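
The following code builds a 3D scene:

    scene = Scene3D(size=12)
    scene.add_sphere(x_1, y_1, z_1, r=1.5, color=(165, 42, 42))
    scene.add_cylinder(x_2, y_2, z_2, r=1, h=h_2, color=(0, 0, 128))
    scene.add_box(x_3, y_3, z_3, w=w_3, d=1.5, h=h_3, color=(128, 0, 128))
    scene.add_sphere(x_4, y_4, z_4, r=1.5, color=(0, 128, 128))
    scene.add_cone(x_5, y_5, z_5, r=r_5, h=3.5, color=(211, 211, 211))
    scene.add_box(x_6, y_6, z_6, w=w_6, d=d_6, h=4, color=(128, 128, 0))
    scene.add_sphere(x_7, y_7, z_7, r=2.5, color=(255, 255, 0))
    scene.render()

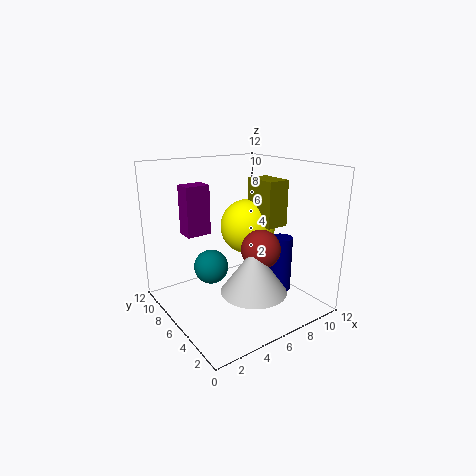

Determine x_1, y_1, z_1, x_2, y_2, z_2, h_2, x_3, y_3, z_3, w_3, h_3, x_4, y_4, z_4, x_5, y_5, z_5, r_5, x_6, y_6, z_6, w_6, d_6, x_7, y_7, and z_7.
x_1 = 6; y_1 = 3; z_1 = 6; x_2 = 10; y_2 = 5; z_2 = 0.5; h_2 = 5; x_3 = 2; y_3 = 7; z_3 = 6.5; w_3 = 2; h_3 = 4; x_4 = 4.5; y_4 = 8; z_4 = 3; x_5 = 5; y_5 = 2.5; z_5 = 3; r_5 = 2.5; x_6 = 8.5; y_6 = 5; z_6 = 6.5; w_6 = 2; d_6 = 3; x_7 = 8.5; y_7 = 8; z_7 = 6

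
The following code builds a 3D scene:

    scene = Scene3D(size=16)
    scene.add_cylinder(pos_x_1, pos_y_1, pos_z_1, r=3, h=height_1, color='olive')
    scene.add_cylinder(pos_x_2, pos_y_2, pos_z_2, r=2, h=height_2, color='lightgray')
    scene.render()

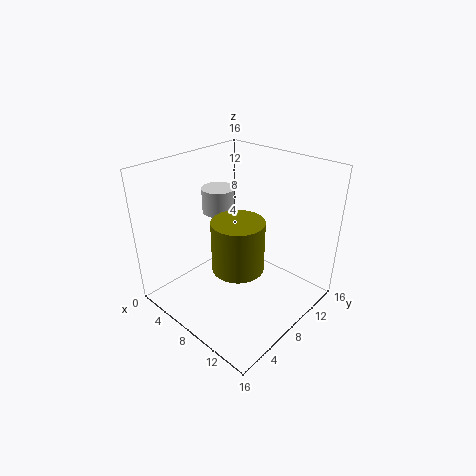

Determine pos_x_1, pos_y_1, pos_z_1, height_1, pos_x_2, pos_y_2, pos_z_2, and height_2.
pos_x_1 = 8, pos_y_1 = 8, pos_z_1 = 4, height_1 = 6, pos_x_2 = 3, pos_y_2 = 10, pos_z_2 = 9, height_2 = 3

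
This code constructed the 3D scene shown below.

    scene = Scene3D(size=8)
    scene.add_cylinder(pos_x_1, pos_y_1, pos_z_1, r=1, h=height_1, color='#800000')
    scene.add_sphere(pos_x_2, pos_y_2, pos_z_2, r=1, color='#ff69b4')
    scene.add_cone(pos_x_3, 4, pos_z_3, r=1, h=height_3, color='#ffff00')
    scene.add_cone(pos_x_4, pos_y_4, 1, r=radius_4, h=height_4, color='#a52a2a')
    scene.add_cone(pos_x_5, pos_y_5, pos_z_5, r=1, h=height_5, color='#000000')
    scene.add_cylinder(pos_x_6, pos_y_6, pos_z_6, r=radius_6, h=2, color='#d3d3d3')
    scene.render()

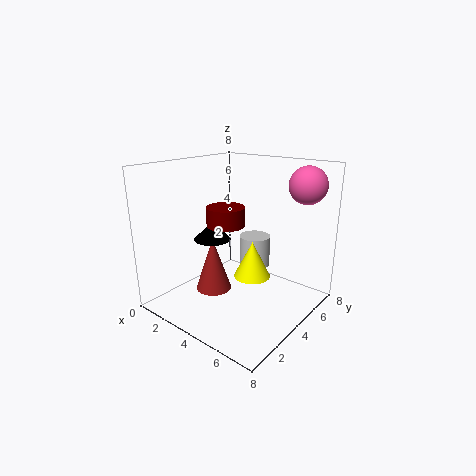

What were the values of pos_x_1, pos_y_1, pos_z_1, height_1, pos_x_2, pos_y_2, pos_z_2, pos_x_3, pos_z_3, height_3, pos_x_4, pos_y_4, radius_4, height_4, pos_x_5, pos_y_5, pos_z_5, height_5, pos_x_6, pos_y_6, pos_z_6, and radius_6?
pos_x_1 = 4
pos_y_1 = 3
pos_z_1 = 5
height_1 = 1
pos_x_2 = 7
pos_y_2 = 6
pos_z_2 = 7
pos_x_3 = 5
pos_z_3 = 2
height_3 = 2
pos_x_4 = 3
pos_y_4 = 3
radius_4 = 1
height_4 = 3
pos_x_5 = 3
pos_y_5 = 3
pos_z_5 = 4
height_5 = 1
pos_x_6 = 3
pos_y_6 = 7
pos_z_6 = 1
radius_6 = 1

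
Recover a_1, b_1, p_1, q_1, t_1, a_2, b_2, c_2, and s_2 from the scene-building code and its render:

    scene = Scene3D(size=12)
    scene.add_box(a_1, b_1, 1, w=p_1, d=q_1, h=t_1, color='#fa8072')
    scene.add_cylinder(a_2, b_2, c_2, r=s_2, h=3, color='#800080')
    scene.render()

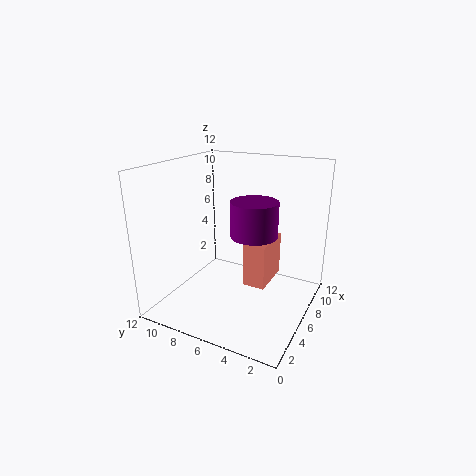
a_1 = 7
b_1 = 4
p_1 = 4
q_1 = 2
t_1 = 4
a_2 = 7
b_2 = 5
c_2 = 6
s_2 = 2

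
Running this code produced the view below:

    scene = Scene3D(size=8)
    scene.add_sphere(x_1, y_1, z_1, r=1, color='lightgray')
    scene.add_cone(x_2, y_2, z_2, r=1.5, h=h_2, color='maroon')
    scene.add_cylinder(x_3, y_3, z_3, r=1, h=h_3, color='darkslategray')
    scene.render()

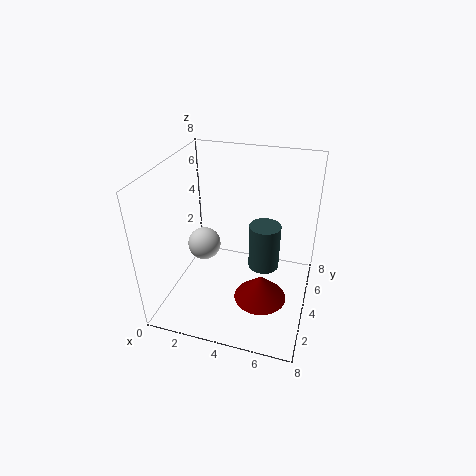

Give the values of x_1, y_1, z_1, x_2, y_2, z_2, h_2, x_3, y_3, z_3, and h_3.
x_1 = 1.5; y_1 = 5; z_1 = 2.5; x_2 = 5.5; y_2 = 3.5; z_2 = 0.5; h_2 = 1.5; x_3 = 5; y_3 = 6.5; z_3 = 0.5; h_3 = 3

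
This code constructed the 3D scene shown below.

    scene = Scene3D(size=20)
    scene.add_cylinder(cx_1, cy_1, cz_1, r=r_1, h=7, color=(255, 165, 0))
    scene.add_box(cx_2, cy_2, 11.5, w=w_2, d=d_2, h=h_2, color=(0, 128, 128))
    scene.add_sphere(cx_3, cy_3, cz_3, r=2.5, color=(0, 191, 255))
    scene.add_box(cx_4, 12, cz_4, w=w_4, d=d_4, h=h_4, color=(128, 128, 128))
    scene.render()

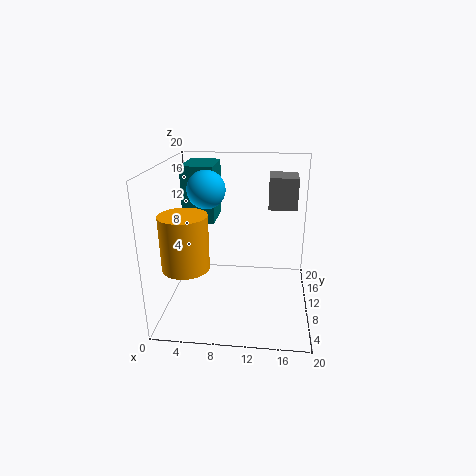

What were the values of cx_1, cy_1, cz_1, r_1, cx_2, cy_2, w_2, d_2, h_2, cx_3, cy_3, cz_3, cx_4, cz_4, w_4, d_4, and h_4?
cx_1 = 4, cy_1 = 4.5, cz_1 = 8, r_1 = 3, cx_2 = 2, cy_2 = 11, w_2 = 4.5, d_2 = 6.5, h_2 = 8, cx_3 = 6, cy_3 = 9, cz_3 = 17, cx_4 = 14, cz_4 = 13.5, w_4 = 4, d_4 = 4.5, h_4 = 4.5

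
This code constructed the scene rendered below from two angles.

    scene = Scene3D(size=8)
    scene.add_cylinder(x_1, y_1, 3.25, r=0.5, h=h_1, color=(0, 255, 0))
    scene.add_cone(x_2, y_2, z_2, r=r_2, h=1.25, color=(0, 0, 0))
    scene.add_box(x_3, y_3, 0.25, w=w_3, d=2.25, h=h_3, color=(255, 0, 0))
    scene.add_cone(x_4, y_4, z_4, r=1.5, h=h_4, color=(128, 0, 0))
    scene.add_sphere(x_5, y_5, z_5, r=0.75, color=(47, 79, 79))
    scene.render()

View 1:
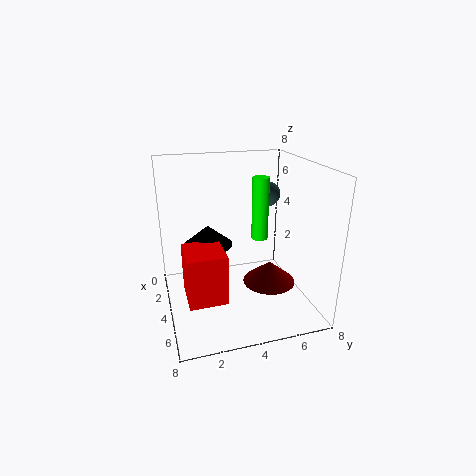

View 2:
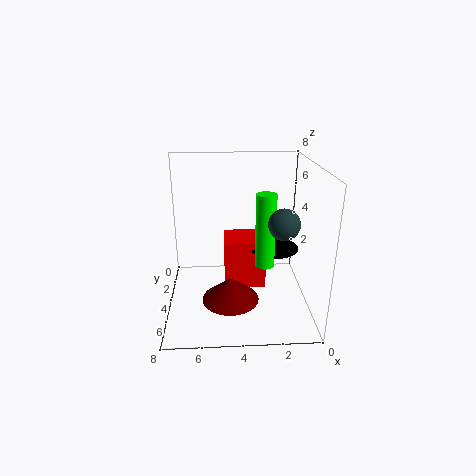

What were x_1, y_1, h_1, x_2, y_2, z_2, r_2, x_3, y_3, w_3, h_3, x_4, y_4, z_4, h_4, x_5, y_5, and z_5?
x_1 = 2.75
y_1 = 5.75
h_1 = 3.75
x_2 = 1.75
y_2 = 2.75
z_2 = 2.75
r_2 = 1.5
x_3 = 2.25
y_3 = 1
w_3 = 2.5
h_3 = 3
x_4 = 4.5
y_4 = 5.75
z_4 = 1.25
h_4 = 1.25
x_5 = 2
y_5 = 6.5
z_5 = 5.75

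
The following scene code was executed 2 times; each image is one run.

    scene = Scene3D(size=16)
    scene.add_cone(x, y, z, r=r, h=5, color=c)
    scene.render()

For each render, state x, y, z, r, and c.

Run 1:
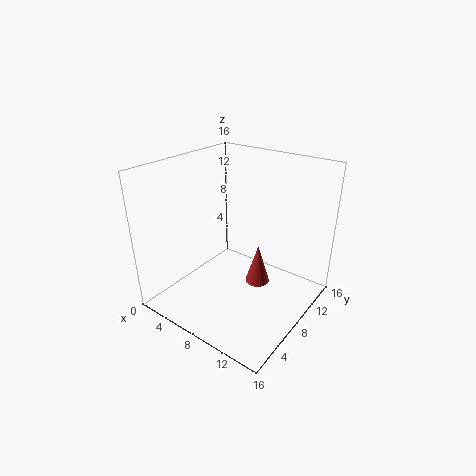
x = 8.5
y = 11.5
z = 0.5
r = 1.5
c = 'brown'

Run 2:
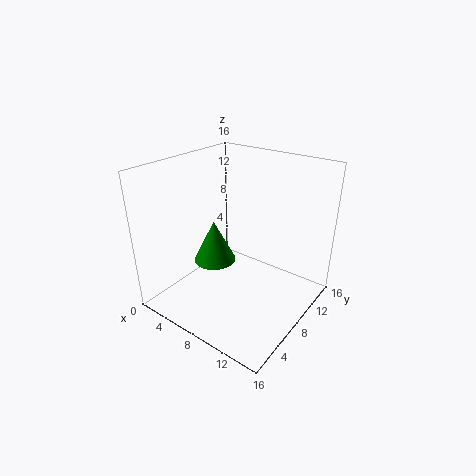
x = 4.5
y = 8
z = 4
r = 2.5
c = 'green'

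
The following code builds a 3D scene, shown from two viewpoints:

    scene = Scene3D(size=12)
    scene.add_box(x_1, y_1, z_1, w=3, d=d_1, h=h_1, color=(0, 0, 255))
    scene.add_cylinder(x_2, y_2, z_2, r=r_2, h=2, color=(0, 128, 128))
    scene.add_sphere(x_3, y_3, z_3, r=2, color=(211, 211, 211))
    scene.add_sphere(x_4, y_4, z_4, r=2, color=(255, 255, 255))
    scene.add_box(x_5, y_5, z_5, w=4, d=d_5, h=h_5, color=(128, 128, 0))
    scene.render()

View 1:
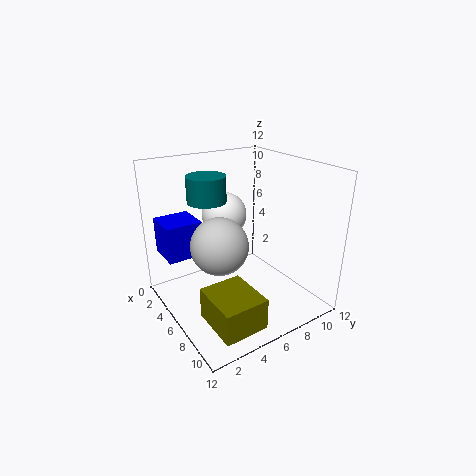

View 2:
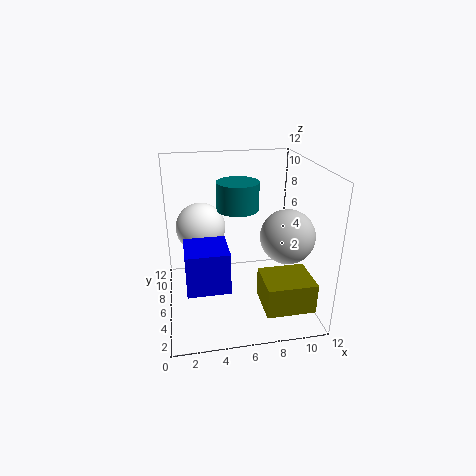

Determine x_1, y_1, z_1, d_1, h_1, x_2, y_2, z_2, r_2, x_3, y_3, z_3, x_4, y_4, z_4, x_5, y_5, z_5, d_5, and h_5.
x_1 = 1.5; y_1 = 0.5; z_1 = 4.5; d_1 = 3; h_1 = 3; x_2 = 5.5; y_2 = 3.5; z_2 = 9.5; r_2 = 1.5; x_3 = 9; y_3 = 2.5; z_3 = 7.5; x_4 = 3; y_4 = 6.5; z_4 = 7; x_5 = 7.5; y_5 = 1.5; z_5 = 1; d_5 = 3.5; h_5 = 2.5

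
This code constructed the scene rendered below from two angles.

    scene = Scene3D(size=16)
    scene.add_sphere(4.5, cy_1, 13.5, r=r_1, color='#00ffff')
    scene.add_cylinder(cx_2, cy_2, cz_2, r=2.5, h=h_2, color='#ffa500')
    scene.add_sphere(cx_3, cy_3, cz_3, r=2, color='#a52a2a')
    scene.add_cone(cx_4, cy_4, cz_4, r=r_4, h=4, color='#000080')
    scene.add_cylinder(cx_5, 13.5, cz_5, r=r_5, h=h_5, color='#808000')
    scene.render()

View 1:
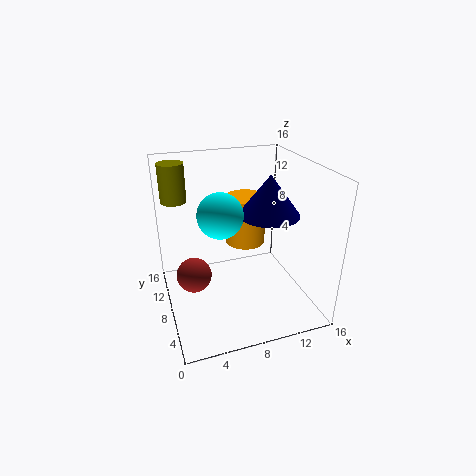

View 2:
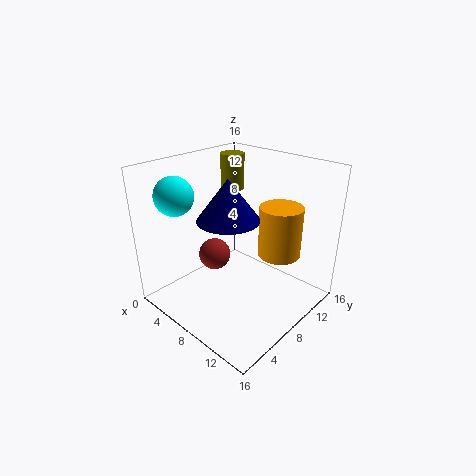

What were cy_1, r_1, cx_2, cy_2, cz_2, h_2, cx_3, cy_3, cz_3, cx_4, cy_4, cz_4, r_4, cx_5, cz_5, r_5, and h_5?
cy_1 = 2.5
r_1 = 2
cx_2 = 10.5
cy_2 = 12.5
cz_2 = 5
h_2 = 6
cx_3 = 3
cy_3 = 9
cz_3 = 3.5
cx_4 = 10
cy_4 = 4.5
cz_4 = 12
r_4 = 3
cx_5 = 2
cz_5 = 11
r_5 = 1.5
h_5 = 4.5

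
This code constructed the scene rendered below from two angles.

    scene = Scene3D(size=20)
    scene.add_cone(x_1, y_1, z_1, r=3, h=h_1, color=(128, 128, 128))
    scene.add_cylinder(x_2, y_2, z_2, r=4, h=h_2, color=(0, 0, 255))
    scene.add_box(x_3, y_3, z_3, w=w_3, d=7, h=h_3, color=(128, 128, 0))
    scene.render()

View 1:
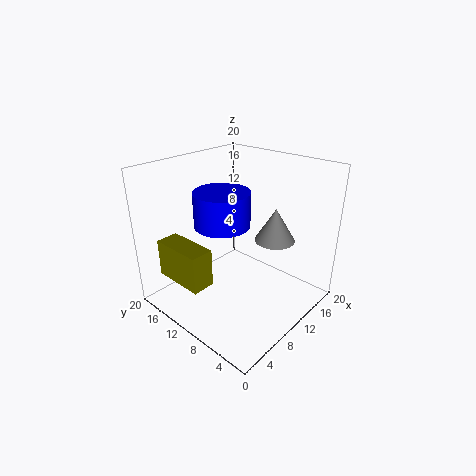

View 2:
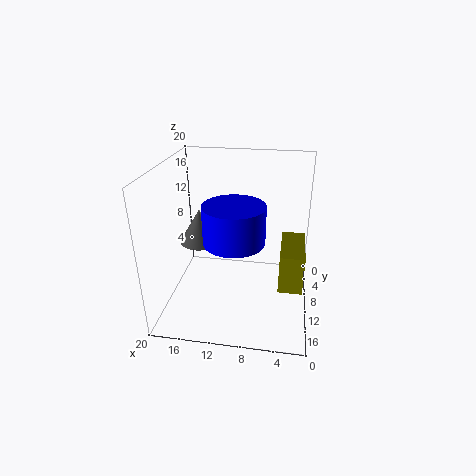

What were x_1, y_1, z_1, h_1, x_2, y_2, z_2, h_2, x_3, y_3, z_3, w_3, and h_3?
x_1 = 16, y_1 = 8, z_1 = 8, h_1 = 5, x_2 = 10, y_2 = 13, z_2 = 11, h_2 = 5, x_3 = 1, y_3 = 9, z_3 = 6, w_3 = 3, h_3 = 5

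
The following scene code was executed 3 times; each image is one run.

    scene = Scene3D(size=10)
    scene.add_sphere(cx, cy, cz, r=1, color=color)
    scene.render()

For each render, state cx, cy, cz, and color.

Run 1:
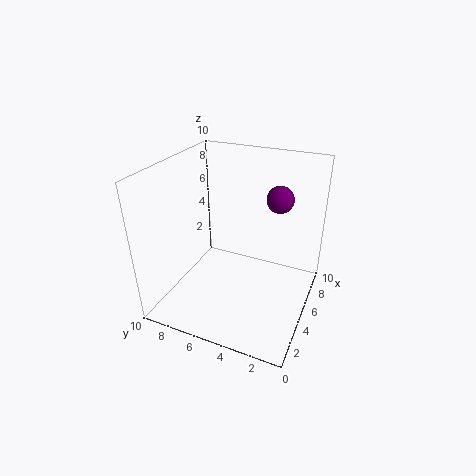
cx = 8, cy = 3, cz = 7, color = 'purple'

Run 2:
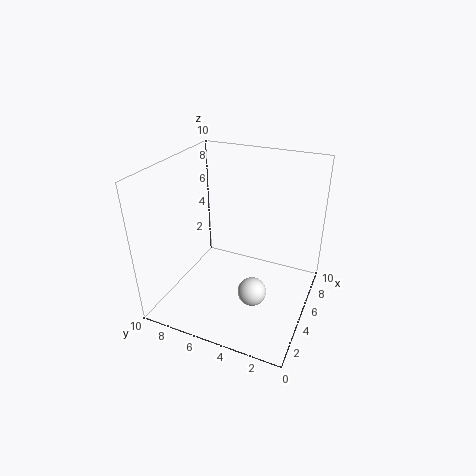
cx = 4, cy = 3.5, cz = 1.5, color = 'white'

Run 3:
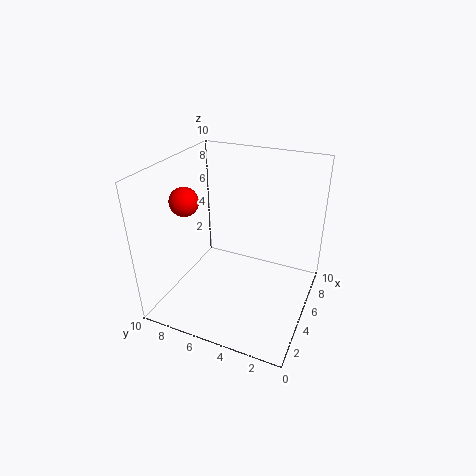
cx = 4, cy = 8.5, cz = 7.5, color = 'red'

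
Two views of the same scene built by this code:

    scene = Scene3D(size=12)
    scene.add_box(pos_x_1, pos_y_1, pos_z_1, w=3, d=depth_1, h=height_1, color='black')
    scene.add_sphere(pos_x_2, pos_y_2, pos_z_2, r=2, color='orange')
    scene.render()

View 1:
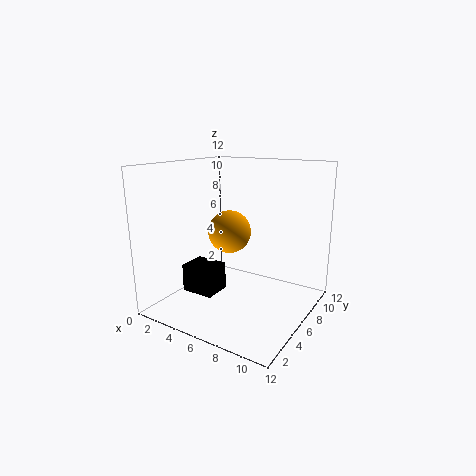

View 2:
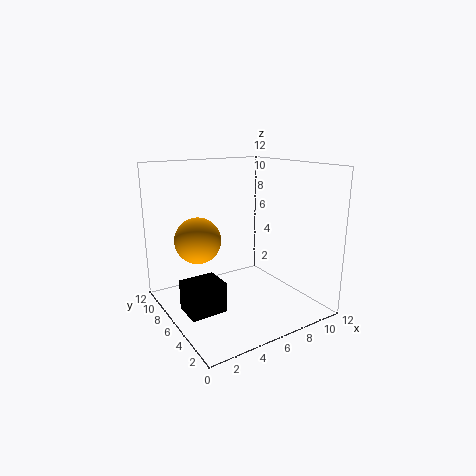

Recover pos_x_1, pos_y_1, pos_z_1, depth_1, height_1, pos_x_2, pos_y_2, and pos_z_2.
pos_x_1 = 1
pos_y_1 = 4.5
pos_z_1 = 0.5
depth_1 = 2.5
height_1 = 2.5
pos_x_2 = 3.5
pos_y_2 = 8.5
pos_z_2 = 5.5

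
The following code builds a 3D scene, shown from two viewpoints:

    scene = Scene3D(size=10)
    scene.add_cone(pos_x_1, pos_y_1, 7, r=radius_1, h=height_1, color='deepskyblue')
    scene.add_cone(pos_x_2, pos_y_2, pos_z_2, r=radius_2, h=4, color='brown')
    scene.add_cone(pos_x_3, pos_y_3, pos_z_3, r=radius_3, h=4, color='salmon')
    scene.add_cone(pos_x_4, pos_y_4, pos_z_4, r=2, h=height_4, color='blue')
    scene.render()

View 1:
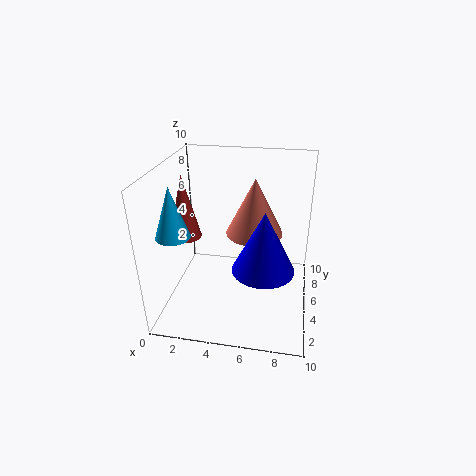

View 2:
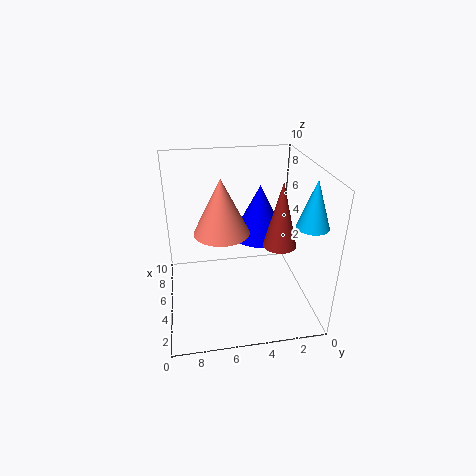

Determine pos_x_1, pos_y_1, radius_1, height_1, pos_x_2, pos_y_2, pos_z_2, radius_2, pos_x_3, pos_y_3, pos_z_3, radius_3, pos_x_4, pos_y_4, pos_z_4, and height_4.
pos_x_1 = 2
pos_y_1 = 1
radius_1 = 1
height_1 = 3
pos_x_2 = 2
pos_y_2 = 3
pos_z_2 = 6
radius_2 = 1
pos_x_3 = 6
pos_y_3 = 6
pos_z_3 = 5
radius_3 = 2
pos_x_4 = 7
pos_y_4 = 3
pos_z_4 = 4
height_4 = 4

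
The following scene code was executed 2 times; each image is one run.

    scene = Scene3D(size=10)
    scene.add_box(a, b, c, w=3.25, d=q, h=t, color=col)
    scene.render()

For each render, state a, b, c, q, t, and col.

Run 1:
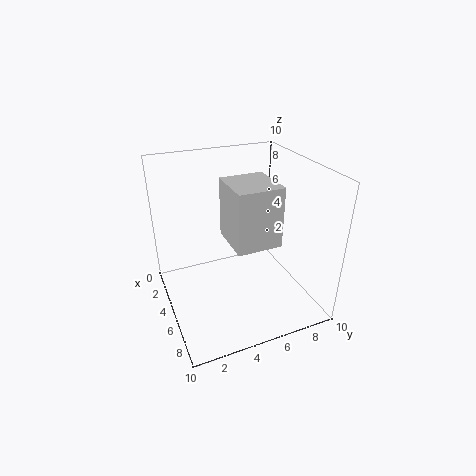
a = 4.25
b = 4
c = 5.25
q = 3
t = 4
col = 'lightgray'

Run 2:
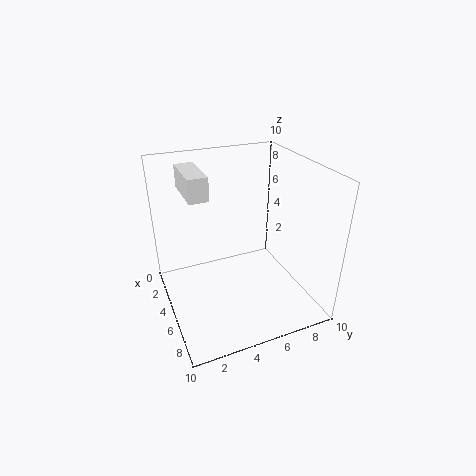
a = 2.75
b = 1.5
c = 8.5
q = 1.25
t = 1.5
col = 'white'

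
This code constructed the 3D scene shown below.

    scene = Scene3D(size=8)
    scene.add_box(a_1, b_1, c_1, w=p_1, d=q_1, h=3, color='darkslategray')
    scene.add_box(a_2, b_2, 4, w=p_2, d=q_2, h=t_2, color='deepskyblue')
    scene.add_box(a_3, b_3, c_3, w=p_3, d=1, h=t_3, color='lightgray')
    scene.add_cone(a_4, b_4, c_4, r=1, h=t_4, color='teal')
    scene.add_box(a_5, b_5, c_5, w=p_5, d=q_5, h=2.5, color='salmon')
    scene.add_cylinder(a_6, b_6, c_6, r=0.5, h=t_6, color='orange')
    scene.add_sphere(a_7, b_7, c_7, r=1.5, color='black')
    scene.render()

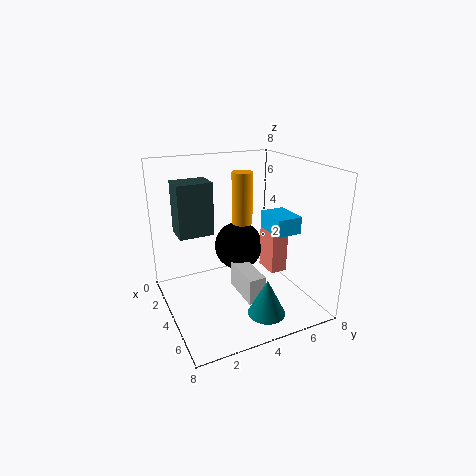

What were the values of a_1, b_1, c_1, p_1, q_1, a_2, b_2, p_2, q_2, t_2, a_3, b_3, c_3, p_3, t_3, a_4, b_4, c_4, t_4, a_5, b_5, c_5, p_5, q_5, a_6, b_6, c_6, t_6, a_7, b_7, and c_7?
a_1 = 1.5
b_1 = 1
c_1 = 4
p_1 = 1.5
q_1 = 2
a_2 = 3
b_2 = 6
p_2 = 2
q_2 = 1.5
t_2 = 1
a_3 = 3
b_3 = 4
c_3 = 0.5
p_3 = 2.5
t_3 = 1.5
a_4 = 6.5
b_4 = 4.5
c_4 = 0.5
t_4 = 2
a_5 = 3
b_5 = 6
c_5 = 1.5
p_5 = 1.5
q_5 = 1
a_6 = 5.5
b_6 = 3.5
c_6 = 5.5
t_6 = 2.5
a_7 = 2
b_7 = 5
c_7 = 2.5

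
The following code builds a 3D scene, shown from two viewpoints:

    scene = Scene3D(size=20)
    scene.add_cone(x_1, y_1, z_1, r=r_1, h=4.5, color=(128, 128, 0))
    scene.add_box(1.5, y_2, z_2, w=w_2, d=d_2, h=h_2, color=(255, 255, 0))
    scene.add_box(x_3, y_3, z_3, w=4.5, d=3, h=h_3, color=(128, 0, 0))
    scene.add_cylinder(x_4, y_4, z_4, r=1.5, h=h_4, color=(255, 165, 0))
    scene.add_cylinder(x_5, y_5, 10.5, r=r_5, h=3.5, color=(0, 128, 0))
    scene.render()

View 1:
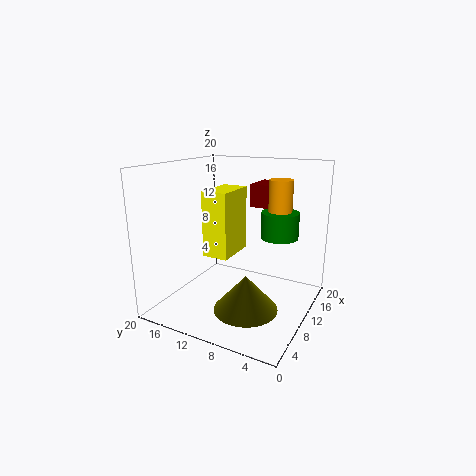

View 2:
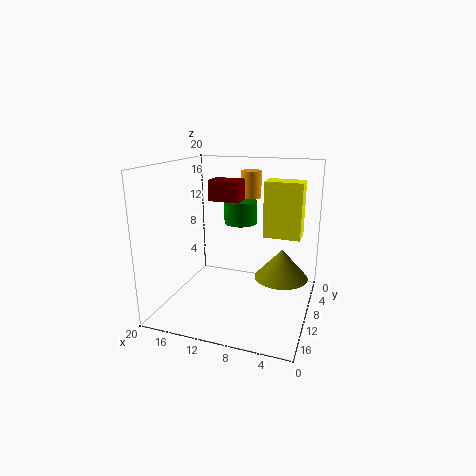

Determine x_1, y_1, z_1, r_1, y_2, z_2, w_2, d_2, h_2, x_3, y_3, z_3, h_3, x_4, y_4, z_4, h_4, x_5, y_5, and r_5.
x_1 = 4.5
y_1 = 6
z_1 = 3
r_1 = 4
y_2 = 7
z_2 = 10.5
w_2 = 5
d_2 = 3
h_2 = 7.5
x_3 = 10.5
y_3 = 5.5
z_3 = 14.5
h_3 = 3
x_4 = 10
y_4 = 4
z_4 = 14.5
h_4 = 4
x_5 = 11.5
y_5 = 4.5
r_5 = 2.5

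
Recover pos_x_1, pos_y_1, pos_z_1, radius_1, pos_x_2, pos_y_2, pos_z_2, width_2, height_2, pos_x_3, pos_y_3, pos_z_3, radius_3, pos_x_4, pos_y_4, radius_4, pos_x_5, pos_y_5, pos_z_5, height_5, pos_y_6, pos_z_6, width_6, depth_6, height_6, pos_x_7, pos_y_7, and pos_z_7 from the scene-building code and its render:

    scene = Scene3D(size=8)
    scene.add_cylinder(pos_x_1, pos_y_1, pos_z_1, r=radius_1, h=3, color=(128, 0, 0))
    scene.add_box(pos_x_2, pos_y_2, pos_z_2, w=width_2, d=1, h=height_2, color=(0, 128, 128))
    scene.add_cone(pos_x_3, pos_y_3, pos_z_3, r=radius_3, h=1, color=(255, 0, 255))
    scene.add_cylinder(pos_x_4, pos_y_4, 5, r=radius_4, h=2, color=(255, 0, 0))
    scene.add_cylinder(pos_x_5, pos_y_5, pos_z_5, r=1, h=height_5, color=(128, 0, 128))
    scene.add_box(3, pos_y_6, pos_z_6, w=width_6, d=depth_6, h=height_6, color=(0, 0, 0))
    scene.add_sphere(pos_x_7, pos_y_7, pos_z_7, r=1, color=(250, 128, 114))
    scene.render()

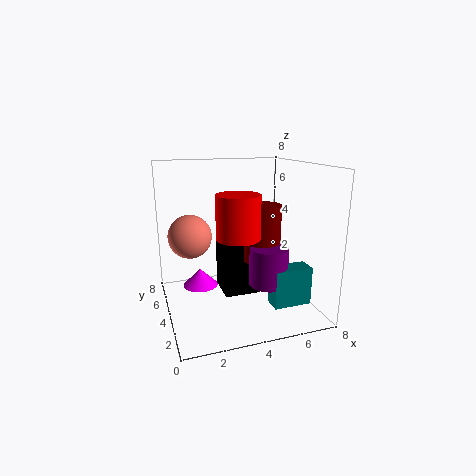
pos_x_1 = 5; pos_y_1 = 3; pos_z_1 = 3; radius_1 = 1; pos_x_2 = 5; pos_y_2 = 1; pos_z_2 = 1; width_2 = 2; height_2 = 2; pos_x_3 = 2; pos_y_3 = 5; pos_z_3 = 1; radius_3 = 1; pos_x_4 = 3; pos_y_4 = 1; radius_4 = 1; pos_x_5 = 5; pos_y_5 = 2; pos_z_5 = 2; height_5 = 2; pos_y_6 = 3; pos_z_6 = 1; width_6 = 2; depth_6 = 2; height_6 = 3; pos_x_7 = 1; pos_y_7 = 2; pos_z_7 = 5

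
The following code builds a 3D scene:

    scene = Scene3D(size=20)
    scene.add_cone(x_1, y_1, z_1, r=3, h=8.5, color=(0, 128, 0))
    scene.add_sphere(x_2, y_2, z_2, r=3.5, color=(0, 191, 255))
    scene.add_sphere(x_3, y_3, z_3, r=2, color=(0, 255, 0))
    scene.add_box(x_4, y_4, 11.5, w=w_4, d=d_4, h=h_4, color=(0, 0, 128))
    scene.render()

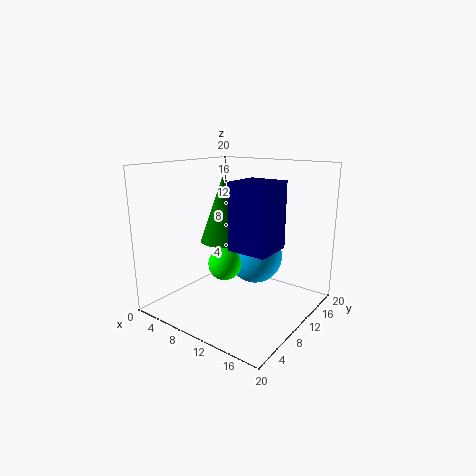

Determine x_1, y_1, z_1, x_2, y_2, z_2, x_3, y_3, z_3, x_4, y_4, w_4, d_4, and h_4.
x_1 = 9; y_1 = 8; z_1 = 10; x_2 = 13.5; y_2 = 9; z_2 = 8.5; x_3 = 12; y_3 = 4.5; z_3 = 8.5; x_4 = 14.5; y_4 = 2; w_4 = 4.5; d_4 = 4.5; h_4 = 7.5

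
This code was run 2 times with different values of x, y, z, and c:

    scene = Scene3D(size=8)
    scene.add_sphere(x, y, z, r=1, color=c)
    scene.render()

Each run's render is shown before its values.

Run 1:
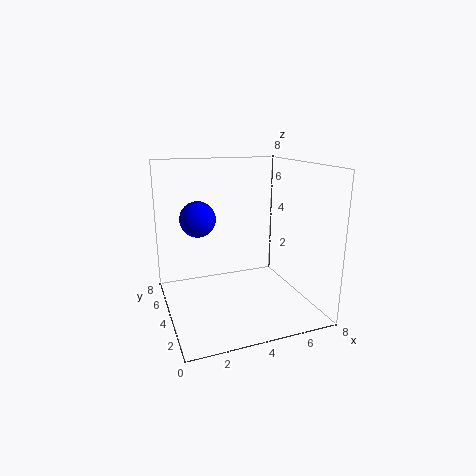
x = 2; y = 5; z = 5; c = 'blue'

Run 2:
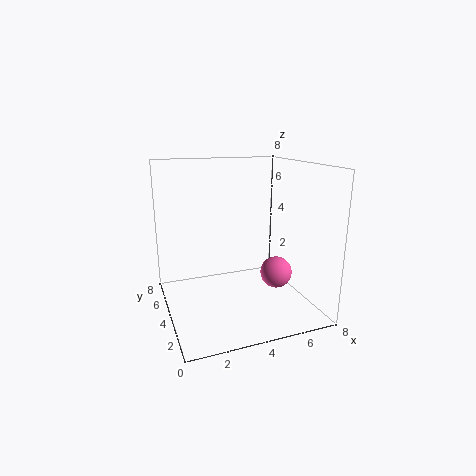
x = 7; y = 5; z = 1; c = 'hotpink'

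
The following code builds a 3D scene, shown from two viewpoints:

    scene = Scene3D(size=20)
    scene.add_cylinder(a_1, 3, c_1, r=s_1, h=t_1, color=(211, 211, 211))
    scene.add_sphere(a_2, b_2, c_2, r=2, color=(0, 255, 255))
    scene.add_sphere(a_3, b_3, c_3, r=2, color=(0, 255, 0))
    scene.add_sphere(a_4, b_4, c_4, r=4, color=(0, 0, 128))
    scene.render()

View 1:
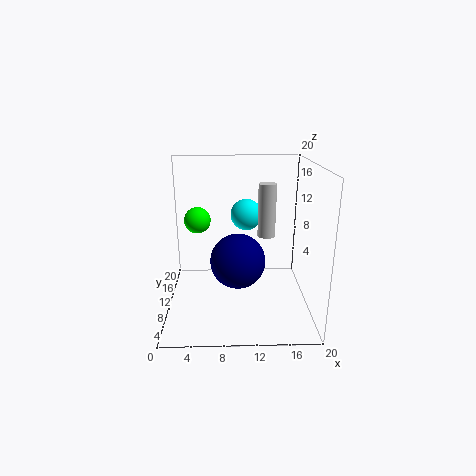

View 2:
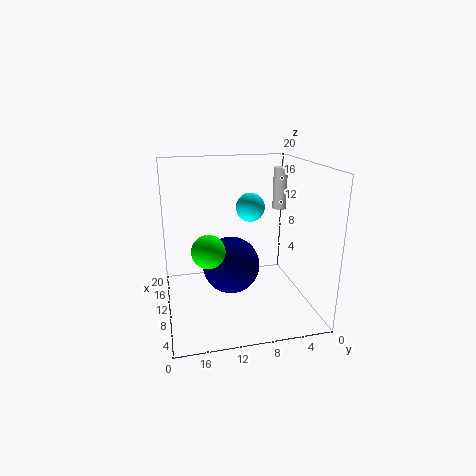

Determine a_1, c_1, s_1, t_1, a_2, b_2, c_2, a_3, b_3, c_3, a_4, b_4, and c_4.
a_1 = 13
c_1 = 13
s_1 = 1
t_1 = 6
a_2 = 11
b_2 = 8
c_2 = 14
a_3 = 4
b_3 = 15
c_3 = 11
a_4 = 10
b_4 = 11
c_4 = 6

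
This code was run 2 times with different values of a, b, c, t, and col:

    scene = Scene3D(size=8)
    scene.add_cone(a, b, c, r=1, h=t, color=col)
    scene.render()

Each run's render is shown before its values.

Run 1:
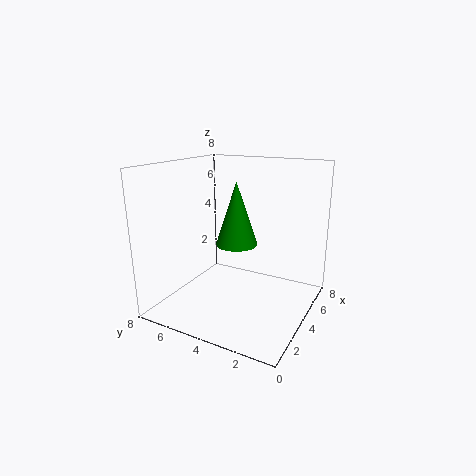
a = 2; b = 3; c = 4.5; t = 3; col = 'green'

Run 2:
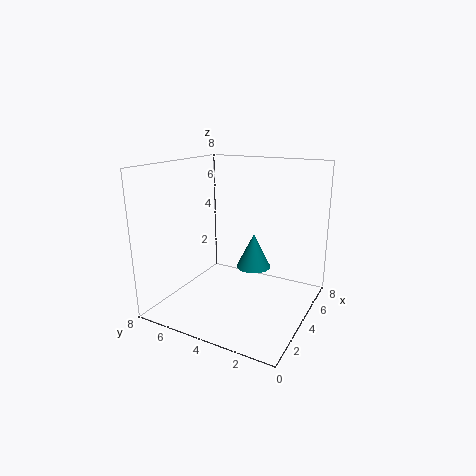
a = 5; b = 3.5; c = 2; t = 2; col = 'teal'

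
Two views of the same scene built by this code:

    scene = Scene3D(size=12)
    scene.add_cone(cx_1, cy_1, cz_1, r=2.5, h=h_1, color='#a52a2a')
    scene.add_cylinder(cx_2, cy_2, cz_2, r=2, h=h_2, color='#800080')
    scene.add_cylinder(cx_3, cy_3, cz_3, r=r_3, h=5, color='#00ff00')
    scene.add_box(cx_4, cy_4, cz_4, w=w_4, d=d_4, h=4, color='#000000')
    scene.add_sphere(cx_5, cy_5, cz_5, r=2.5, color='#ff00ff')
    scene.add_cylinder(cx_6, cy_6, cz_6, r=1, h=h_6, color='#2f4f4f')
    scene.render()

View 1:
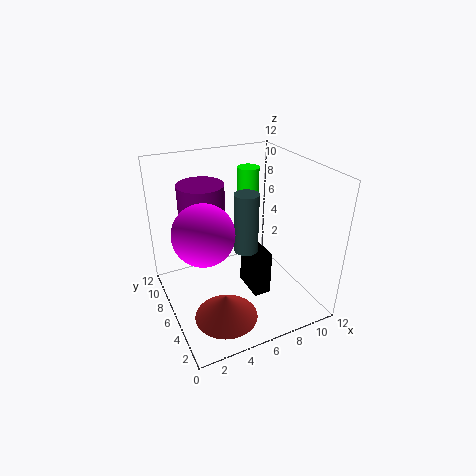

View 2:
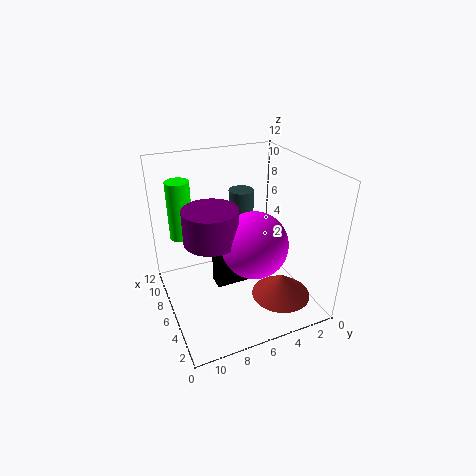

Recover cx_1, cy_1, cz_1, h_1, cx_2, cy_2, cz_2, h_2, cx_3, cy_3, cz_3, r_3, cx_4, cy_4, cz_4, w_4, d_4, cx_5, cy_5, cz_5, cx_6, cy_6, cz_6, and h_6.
cx_1 = 3.5
cy_1 = 3
cz_1 = 1
h_1 = 2
cx_2 = 4
cy_2 = 9
cz_2 = 7.5
h_2 = 2.5
cx_3 = 9
cy_3 = 10
cz_3 = 5.5
r_3 = 1
cx_4 = 7
cy_4 = 4.5
cz_4 = 0.5
w_4 = 1.5
d_4 = 3
cx_5 = 3
cy_5 = 6
cz_5 = 7
cx_6 = 6.5
cy_6 = 5.5
cz_6 = 5
h_6 = 5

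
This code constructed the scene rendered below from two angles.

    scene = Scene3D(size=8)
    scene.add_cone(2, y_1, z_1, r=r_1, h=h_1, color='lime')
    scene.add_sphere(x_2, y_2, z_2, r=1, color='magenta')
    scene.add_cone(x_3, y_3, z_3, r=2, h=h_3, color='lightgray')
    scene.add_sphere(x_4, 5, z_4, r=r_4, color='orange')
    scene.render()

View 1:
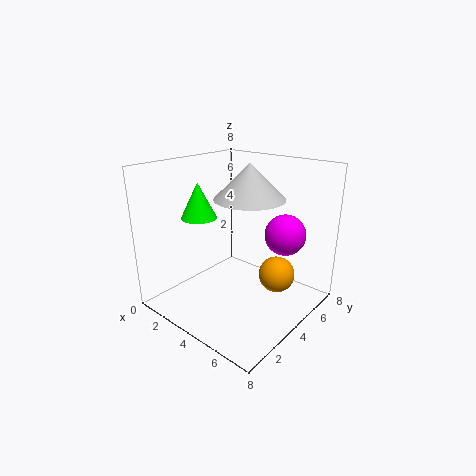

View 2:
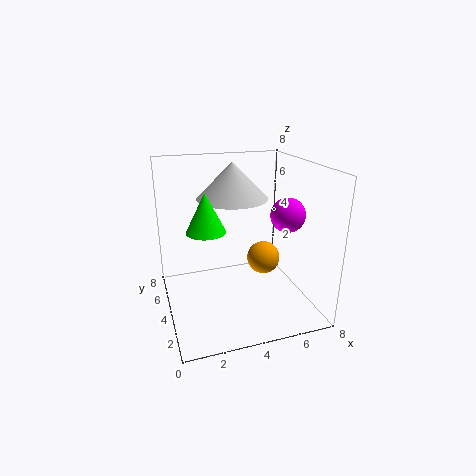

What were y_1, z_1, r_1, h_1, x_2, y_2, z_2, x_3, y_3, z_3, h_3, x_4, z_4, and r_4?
y_1 = 3, z_1 = 5, r_1 = 1, h_1 = 2, x_2 = 7, y_2 = 4, z_2 = 5, x_3 = 4, y_3 = 5, z_3 = 6, h_3 = 2, x_4 = 6, z_4 = 2, r_4 = 1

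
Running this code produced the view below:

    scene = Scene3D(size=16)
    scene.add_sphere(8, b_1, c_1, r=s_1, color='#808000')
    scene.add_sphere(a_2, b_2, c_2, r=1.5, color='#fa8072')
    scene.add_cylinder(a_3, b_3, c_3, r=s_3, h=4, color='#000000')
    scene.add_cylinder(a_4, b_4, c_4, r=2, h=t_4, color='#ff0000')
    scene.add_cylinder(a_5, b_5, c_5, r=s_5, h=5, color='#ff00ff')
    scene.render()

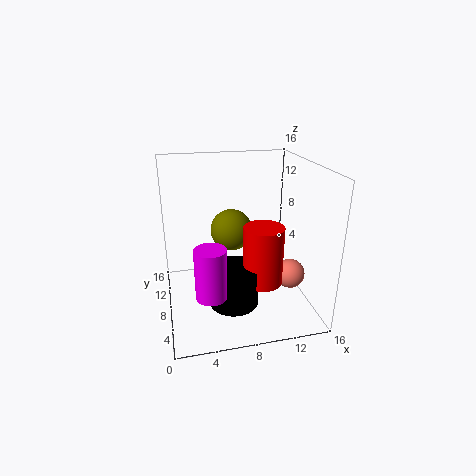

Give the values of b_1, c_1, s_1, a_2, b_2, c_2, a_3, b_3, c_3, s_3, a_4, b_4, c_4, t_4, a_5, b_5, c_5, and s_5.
b_1 = 11.5; c_1 = 7.5; s_1 = 2.5; a_2 = 12.5; b_2 = 3.5; c_2 = 5.5; a_3 = 6.5; b_3 = 3.5; c_3 = 3; s_3 = 2.5; a_4 = 9.5; b_4 = 3.5; c_4 = 5; t_4 = 6; a_5 = 4; b_5 = 2; c_5 = 5; s_5 = 1.5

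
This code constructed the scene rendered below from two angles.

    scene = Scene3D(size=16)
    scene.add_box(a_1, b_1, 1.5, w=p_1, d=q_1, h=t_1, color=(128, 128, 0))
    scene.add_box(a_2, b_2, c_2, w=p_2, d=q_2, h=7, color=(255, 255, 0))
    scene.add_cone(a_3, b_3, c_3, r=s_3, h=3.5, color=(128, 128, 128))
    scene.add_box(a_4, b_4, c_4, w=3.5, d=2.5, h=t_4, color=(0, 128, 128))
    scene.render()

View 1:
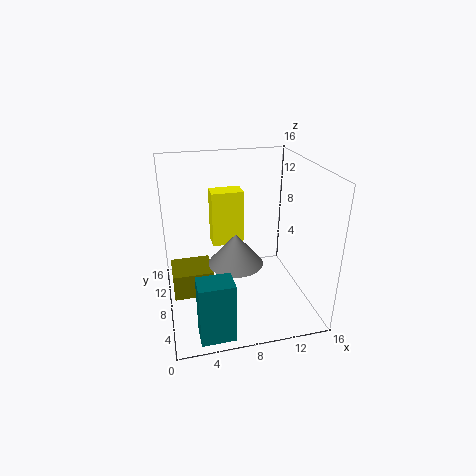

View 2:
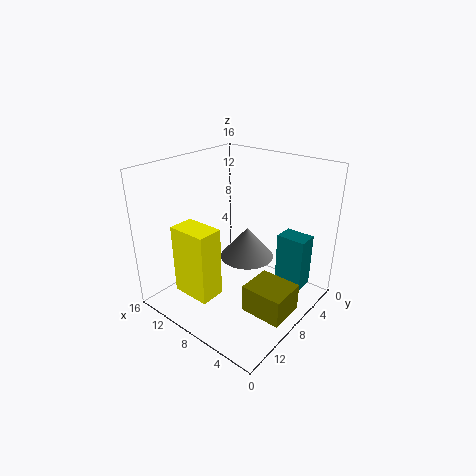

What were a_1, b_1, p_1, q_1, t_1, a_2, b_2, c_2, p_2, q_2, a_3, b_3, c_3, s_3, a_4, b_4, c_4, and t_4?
a_1 = 0.5; b_1 = 7; p_1 = 4.5; q_1 = 4; t_1 = 3; a_2 = 6; b_2 = 13; c_2 = 4.5; p_2 = 4; q_2 = 2.5; a_3 = 7.5; b_3 = 7; c_3 = 5.5; s_3 = 3; a_4 = 2.5; b_4 = 0.5; c_4 = 0.5; t_4 = 6.5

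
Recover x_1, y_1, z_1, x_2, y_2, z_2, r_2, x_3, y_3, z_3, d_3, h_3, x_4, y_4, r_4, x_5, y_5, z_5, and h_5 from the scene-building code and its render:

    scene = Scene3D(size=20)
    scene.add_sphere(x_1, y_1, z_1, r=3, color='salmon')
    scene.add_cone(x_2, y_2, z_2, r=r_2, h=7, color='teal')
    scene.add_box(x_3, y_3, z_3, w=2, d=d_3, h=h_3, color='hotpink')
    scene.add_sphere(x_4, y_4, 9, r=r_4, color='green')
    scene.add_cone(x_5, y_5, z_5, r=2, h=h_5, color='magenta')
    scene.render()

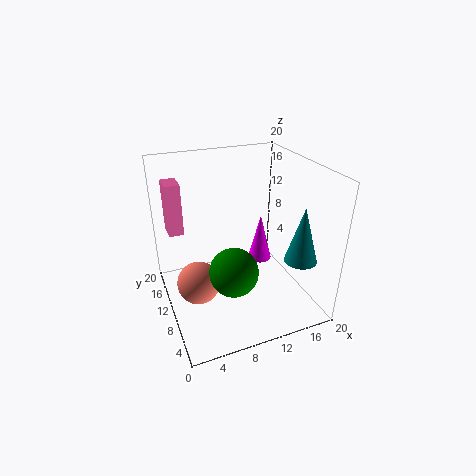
x_1 = 4; y_1 = 10; z_1 = 4; x_2 = 15; y_2 = 2; z_2 = 10; r_2 = 2; x_3 = 1; y_3 = 12; z_3 = 11; d_3 = 3; h_3 = 7; x_4 = 7; y_4 = 4; r_4 = 3; x_5 = 17; y_5 = 17; z_5 = 1; h_5 = 8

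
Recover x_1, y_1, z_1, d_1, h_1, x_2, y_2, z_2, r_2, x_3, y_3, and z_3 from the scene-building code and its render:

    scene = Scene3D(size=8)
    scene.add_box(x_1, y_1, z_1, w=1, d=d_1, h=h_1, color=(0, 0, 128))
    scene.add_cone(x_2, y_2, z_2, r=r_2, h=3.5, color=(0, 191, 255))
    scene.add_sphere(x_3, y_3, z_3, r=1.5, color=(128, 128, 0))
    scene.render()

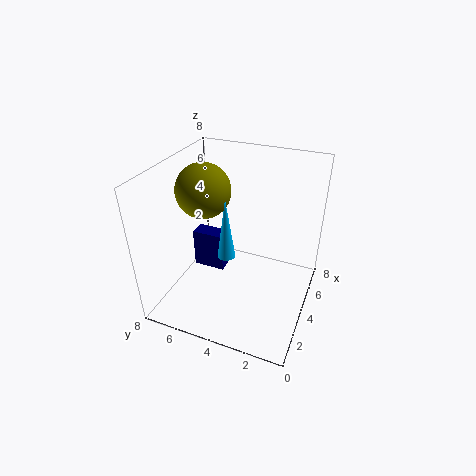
x_1 = 5; y_1 = 5.5; z_1 = 0.5; d_1 = 2; h_1 = 2.5; x_2 = 3.5; y_2 = 4.5; z_2 = 3; r_2 = 0.5; x_3 = 4; y_3 = 6; z_3 = 6.5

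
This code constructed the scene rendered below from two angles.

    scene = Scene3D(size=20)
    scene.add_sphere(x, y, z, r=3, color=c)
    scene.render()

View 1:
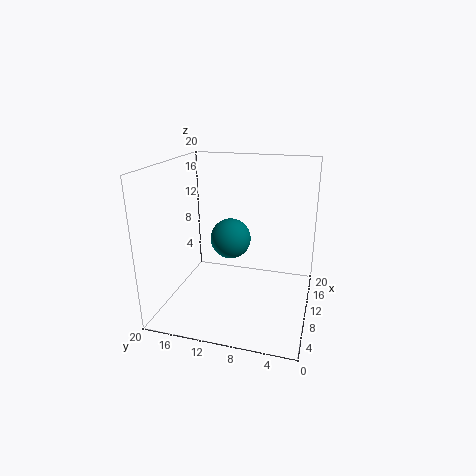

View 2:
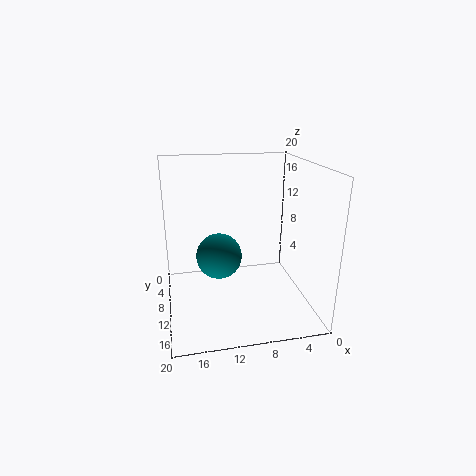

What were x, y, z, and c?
x = 13; y = 12; z = 8.5; c = 'teal'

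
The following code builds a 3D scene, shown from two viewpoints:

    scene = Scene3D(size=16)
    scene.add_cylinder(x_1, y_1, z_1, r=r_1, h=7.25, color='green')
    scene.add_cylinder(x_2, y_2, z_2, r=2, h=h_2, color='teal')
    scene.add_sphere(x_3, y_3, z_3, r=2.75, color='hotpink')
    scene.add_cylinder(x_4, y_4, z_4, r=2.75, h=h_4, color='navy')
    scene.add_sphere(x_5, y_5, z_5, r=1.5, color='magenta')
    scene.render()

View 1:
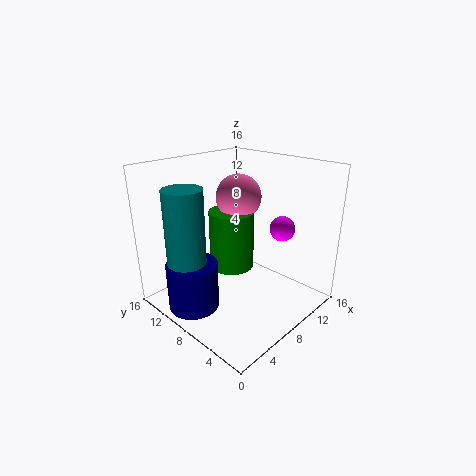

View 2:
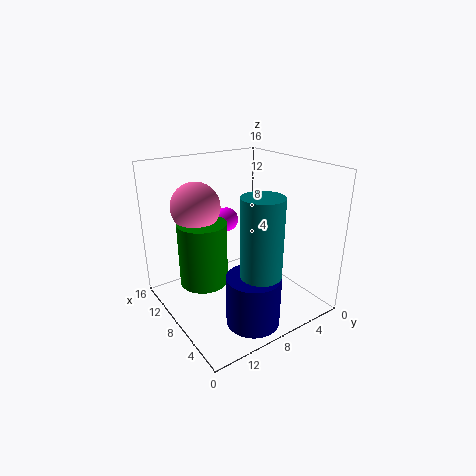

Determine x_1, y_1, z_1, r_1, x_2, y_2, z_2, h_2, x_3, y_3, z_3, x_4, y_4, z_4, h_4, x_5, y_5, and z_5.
x_1 = 10.25, y_1 = 11.25, z_1 = 2.5, r_1 = 2.75, x_2 = 2, y_2 = 9.5, z_2 = 6.75, h_2 = 7.75, x_3 = 11.5, y_3 = 11.25, z_3 = 11.25, x_4 = 2.75, y_4 = 9.75, z_4 = 1, h_4 = 5.25, x_5 = 13.5, y_5 = 6, z_5 = 8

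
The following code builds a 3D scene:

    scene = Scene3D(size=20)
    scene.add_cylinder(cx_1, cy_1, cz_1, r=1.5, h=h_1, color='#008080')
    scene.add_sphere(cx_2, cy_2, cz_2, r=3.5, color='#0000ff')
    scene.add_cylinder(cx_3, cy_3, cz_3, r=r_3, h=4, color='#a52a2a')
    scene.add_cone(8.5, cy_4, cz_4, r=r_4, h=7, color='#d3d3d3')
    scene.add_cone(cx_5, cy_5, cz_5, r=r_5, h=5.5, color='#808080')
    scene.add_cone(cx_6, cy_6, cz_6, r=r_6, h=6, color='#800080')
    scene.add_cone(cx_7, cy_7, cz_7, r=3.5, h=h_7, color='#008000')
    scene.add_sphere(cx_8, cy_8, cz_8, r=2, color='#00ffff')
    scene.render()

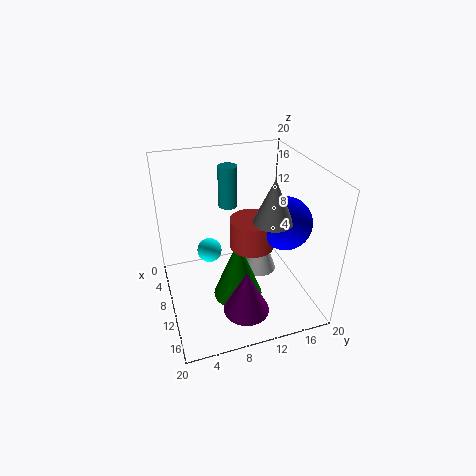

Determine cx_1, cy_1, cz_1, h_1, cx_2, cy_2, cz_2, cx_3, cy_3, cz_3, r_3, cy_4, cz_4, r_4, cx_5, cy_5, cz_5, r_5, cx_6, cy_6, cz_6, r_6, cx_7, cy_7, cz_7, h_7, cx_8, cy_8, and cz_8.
cx_1 = 2, cy_1 = 11, cz_1 = 11, h_1 = 6.5, cx_2 = 13, cy_2 = 15.5, cz_2 = 13, cx_3 = 11.5, cy_3 = 11.5, cz_3 = 9.5, r_3 = 3, cy_4 = 14, cz_4 = 3, r_4 = 2.5, cx_5 = 14.5, cy_5 = 13, cz_5 = 14.5, r_5 = 2.5, cx_6 = 16.5, cy_6 = 9, cz_6 = 3, r_6 = 3, cx_7 = 11.5, cy_7 = 9.5, cz_7 = 1.5, h_7 = 9, cx_8 = 2.5, cy_8 = 7.5, cz_8 = 3.5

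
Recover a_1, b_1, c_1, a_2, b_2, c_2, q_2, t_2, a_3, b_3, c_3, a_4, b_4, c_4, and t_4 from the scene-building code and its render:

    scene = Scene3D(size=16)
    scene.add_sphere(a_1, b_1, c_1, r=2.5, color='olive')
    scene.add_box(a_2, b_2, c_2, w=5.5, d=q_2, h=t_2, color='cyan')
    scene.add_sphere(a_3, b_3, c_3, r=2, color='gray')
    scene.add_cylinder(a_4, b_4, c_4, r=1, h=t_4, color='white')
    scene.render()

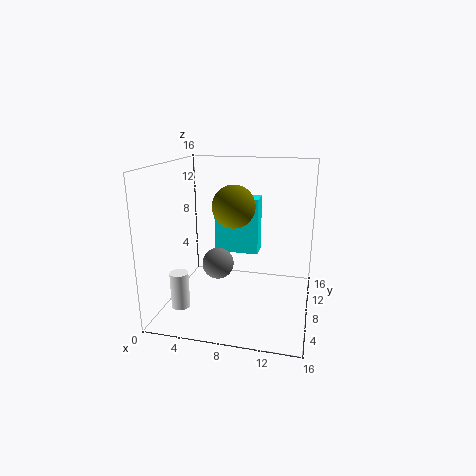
a_1 = 7
b_1 = 10
c_1 = 11
a_2 = 4
b_2 = 12
c_2 = 4.5
q_2 = 2.5
t_2 = 7
a_3 = 4.5
b_3 = 11.5
c_3 = 3
a_4 = 2.5
b_4 = 4
c_4 = 1
t_4 = 4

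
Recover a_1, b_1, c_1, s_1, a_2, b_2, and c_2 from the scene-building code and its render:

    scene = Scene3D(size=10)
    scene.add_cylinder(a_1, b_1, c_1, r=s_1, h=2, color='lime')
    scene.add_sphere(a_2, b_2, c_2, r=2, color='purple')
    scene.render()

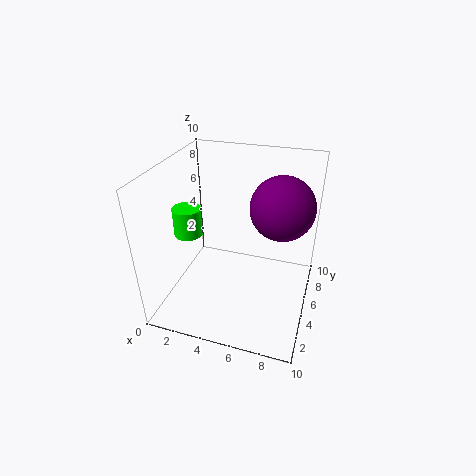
a_1 = 1.5
b_1 = 4.5
c_1 = 5
s_1 = 1
a_2 = 8
b_2 = 4.5
c_2 = 8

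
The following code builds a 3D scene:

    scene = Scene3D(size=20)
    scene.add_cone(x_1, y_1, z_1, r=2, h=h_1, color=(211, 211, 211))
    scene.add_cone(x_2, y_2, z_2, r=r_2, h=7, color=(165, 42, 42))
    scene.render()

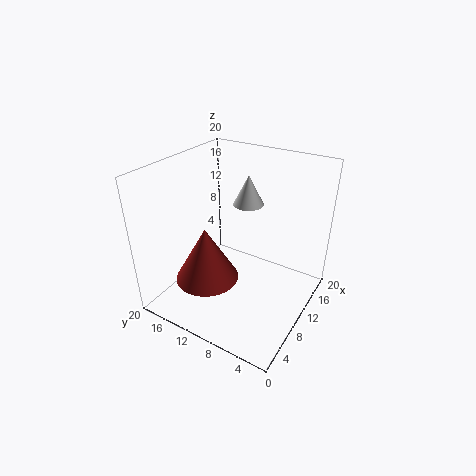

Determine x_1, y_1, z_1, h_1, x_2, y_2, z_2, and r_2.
x_1 = 11; y_1 = 9; z_1 = 15; h_1 = 4; x_2 = 4; y_2 = 11; z_2 = 7; r_2 = 4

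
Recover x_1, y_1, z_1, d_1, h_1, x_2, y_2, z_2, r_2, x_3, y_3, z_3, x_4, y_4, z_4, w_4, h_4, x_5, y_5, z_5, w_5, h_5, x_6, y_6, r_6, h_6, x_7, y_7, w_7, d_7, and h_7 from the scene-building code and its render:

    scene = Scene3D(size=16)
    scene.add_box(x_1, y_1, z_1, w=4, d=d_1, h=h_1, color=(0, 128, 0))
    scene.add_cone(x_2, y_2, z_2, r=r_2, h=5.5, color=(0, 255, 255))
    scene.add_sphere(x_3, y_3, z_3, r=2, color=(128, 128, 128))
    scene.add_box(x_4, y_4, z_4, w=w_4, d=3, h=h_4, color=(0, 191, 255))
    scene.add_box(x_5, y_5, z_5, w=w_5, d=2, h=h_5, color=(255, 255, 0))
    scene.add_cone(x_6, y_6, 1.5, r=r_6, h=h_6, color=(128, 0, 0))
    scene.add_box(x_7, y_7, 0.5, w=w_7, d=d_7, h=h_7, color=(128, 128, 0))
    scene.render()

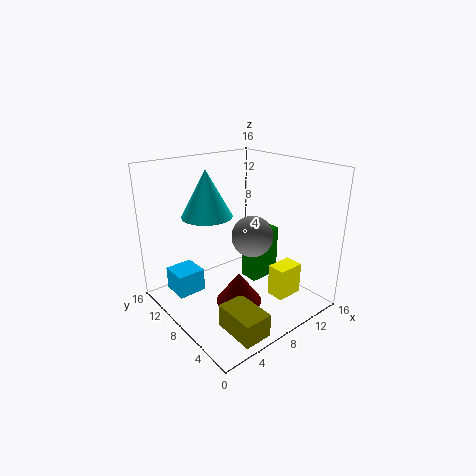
x_1 = 11.5, y_1 = 9, z_1 = 0.5, d_1 = 2.5, h_1 = 6.5, x_2 = 7, y_2 = 12.5, z_2 = 9.5, r_2 = 3, x_3 = 6.5, y_3 = 4, z_3 = 10, x_4 = 1, y_4 = 9, z_4 = 2.5, w_4 = 3, h_4 = 2.5, x_5 = 9.5, y_5 = 2.5, z_5 = 2, w_5 = 3, h_5 = 3.5, x_6 = 6.5, y_6 = 6, r_6 = 2.5, h_6 = 3.5, x_7 = 3, y_7 = 0.5, w_7 = 3, d_7 = 4.5, h_7 = 2.5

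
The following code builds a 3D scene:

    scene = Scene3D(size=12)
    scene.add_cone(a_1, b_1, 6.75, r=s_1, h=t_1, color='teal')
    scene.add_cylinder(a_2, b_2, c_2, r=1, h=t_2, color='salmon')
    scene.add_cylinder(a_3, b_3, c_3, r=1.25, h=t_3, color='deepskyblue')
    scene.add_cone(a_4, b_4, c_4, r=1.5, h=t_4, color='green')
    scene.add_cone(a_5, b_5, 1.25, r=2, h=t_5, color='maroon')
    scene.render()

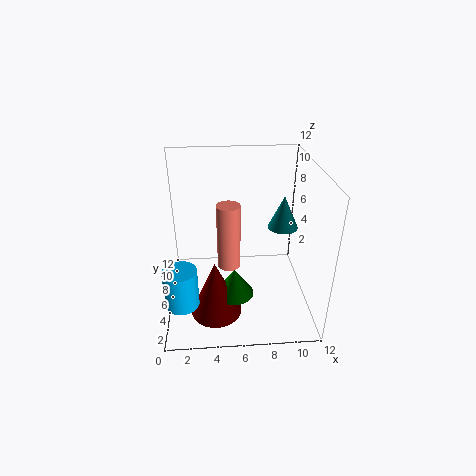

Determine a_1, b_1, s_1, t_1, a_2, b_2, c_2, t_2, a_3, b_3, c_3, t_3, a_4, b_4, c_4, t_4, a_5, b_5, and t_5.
a_1 = 9.75
b_1 = 6.25
s_1 = 1.25
t_1 = 2.75
a_2 = 5.25
b_2 = 6.5
c_2 = 3
t_2 = 5.75
a_3 = 1.5
b_3 = 1.75
c_3 = 3
t_3 = 3
a_4 = 5.5
b_4 = 3
c_4 = 2.75
t_4 = 2.25
a_5 = 4
b_5 = 2.75
t_5 = 4.5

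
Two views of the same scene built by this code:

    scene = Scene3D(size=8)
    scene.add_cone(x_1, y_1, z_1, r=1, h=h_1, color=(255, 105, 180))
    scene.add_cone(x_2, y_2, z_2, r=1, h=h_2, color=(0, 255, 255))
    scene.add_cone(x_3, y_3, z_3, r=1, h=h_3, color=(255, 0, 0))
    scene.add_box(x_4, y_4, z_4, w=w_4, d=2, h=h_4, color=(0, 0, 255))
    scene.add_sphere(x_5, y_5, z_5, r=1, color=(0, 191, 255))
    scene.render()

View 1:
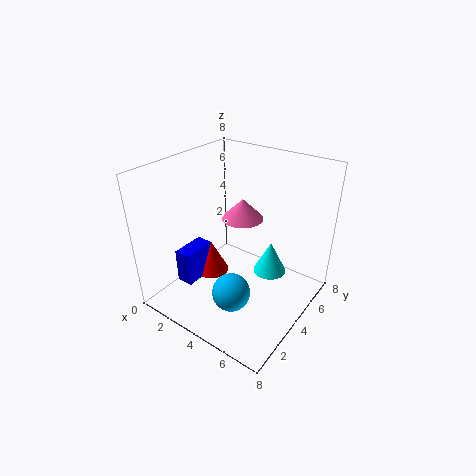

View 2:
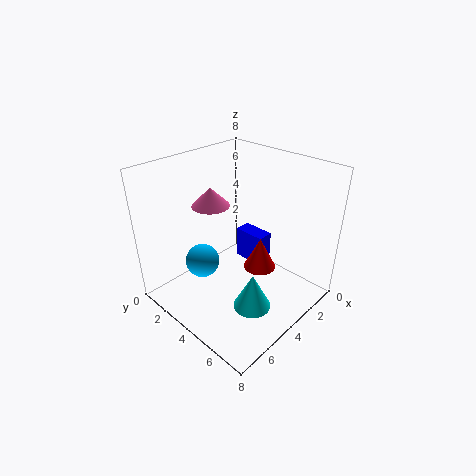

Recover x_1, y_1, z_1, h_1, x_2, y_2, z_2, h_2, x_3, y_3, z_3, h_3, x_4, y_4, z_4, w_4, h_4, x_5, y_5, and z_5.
x_1 = 5; y_1 = 3; z_1 = 6; h_1 = 1; x_2 = 5; y_2 = 6; z_2 = 1; h_2 = 2; x_3 = 2; y_3 = 4; z_3 = 1; h_3 = 2; x_4 = 1; y_4 = 2; z_4 = 1; w_4 = 1; h_4 = 2; x_5 = 5; y_5 = 2; z_5 = 2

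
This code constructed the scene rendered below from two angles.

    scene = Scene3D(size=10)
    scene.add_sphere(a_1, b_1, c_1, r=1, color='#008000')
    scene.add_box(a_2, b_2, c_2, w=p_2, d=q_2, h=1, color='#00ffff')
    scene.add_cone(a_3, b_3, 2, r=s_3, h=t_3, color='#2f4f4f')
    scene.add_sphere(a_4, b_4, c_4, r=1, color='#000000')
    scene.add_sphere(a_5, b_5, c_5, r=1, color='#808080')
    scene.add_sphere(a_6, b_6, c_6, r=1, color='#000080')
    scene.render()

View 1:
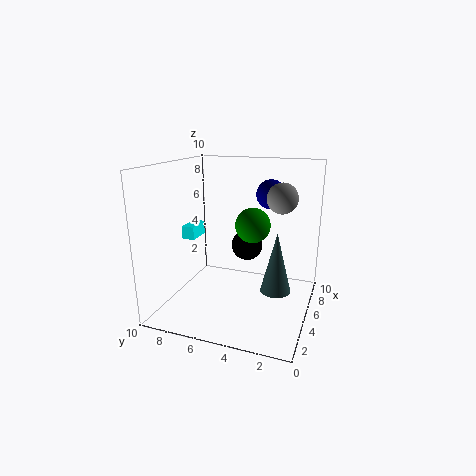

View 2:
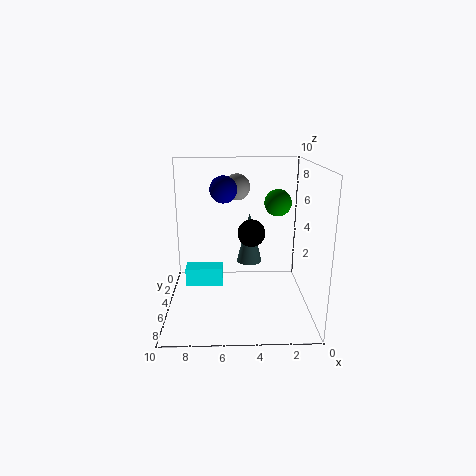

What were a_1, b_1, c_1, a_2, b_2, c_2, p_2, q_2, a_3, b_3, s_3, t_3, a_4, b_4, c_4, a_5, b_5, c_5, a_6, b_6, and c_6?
a_1 = 2, b_1 = 3, c_1 = 7, a_2 = 6, b_2 = 9, c_2 = 4, p_2 = 2, q_2 = 1, a_3 = 4, b_3 = 2, s_3 = 1, t_3 = 4, a_4 = 4, b_4 = 4, c_4 = 5, a_5 = 5, b_5 = 2, c_5 = 8, a_6 = 6, b_6 = 3, c_6 = 8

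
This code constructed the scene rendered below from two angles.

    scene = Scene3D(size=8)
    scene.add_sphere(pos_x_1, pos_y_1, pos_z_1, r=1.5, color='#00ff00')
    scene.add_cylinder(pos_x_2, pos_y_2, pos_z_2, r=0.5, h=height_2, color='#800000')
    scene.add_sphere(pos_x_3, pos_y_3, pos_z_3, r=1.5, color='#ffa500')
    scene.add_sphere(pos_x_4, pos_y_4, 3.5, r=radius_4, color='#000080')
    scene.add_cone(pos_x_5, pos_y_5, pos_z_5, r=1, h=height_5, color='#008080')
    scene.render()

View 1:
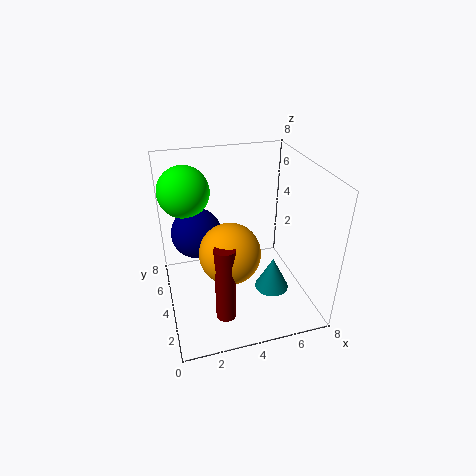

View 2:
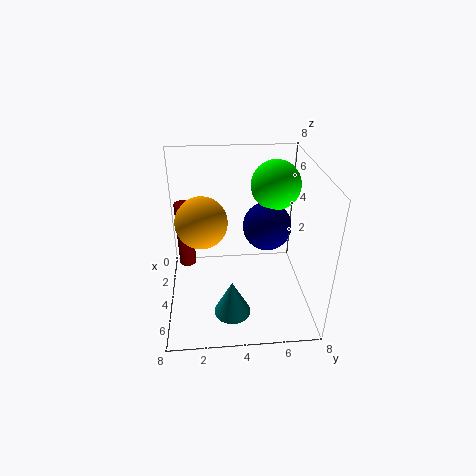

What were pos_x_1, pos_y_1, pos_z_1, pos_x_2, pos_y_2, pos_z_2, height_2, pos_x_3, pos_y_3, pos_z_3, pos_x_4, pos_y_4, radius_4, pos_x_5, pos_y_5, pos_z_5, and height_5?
pos_x_1 = 1.5, pos_y_1 = 6.5, pos_z_1 = 6, pos_x_2 = 2.5, pos_y_2 = 1, pos_z_2 = 1.5, height_2 = 4, pos_x_3 = 3, pos_y_3 = 2, pos_z_3 = 4.5, pos_x_4 = 2, pos_y_4 = 6, radius_4 = 1.5, pos_x_5 = 6, pos_y_5 = 3.5, pos_z_5 = 0.5, height_5 = 2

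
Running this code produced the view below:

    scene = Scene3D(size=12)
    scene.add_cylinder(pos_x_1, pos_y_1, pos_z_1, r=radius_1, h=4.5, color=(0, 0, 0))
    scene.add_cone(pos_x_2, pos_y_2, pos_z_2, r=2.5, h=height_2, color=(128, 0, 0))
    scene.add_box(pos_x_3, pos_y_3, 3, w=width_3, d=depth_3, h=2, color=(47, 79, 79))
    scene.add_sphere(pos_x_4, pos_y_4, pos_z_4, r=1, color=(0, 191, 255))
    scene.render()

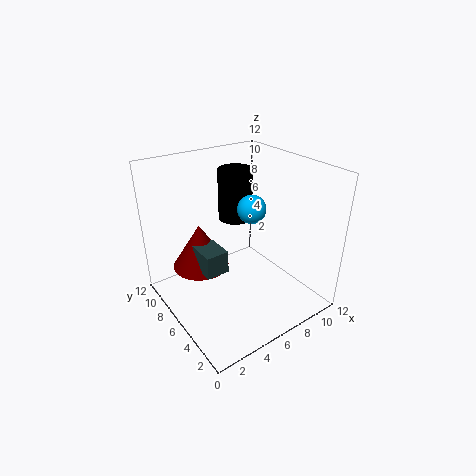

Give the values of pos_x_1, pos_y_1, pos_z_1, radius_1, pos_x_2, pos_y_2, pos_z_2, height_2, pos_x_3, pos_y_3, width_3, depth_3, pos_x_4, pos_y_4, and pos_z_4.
pos_x_1 = 7.5; pos_y_1 = 8.5; pos_z_1 = 6.5; radius_1 = 1.5; pos_x_2 = 4; pos_y_2 = 9; pos_z_2 = 2.5; height_2 = 4; pos_x_3 = 3; pos_y_3 = 6; width_3 = 2; depth_3 = 2.5; pos_x_4 = 5; pos_y_4 = 3; pos_z_4 = 10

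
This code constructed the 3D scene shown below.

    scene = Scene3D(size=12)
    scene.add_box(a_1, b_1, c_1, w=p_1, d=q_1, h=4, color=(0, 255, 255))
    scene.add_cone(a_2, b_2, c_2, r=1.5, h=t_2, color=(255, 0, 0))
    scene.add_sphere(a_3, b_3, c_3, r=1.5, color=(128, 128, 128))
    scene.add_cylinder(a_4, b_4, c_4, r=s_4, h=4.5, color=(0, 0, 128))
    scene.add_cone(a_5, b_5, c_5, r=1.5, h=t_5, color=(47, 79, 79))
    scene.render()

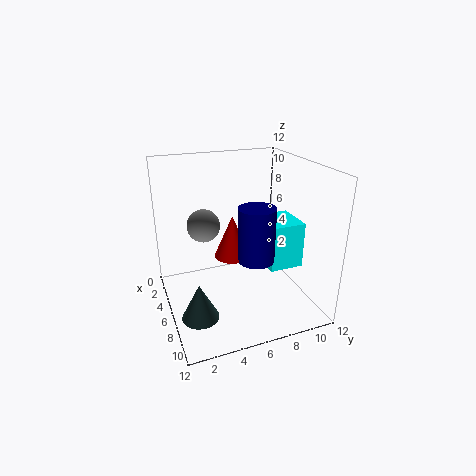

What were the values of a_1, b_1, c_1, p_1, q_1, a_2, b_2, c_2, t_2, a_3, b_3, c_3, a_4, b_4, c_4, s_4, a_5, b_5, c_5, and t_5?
a_1 = 4
b_1 = 8.5
c_1 = 3
p_1 = 3.5
q_1 = 3
a_2 = 6
b_2 = 5.5
c_2 = 4.5
t_2 = 3.5
a_3 = 2.5
b_3 = 4
c_3 = 6
a_4 = 7.5
b_4 = 7
c_4 = 4.5
s_4 = 1.5
a_5 = 8
b_5 = 2
c_5 = 0.5
t_5 = 3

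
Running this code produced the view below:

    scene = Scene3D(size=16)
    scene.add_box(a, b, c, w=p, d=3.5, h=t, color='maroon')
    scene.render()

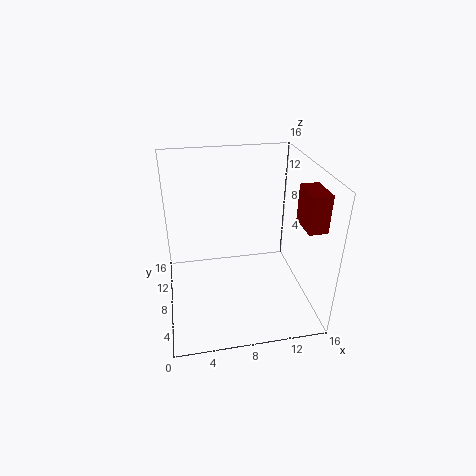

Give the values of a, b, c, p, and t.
a = 14
b = 3
c = 10.5
p = 2
t = 4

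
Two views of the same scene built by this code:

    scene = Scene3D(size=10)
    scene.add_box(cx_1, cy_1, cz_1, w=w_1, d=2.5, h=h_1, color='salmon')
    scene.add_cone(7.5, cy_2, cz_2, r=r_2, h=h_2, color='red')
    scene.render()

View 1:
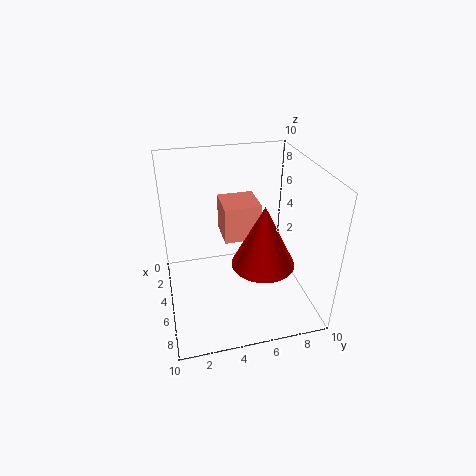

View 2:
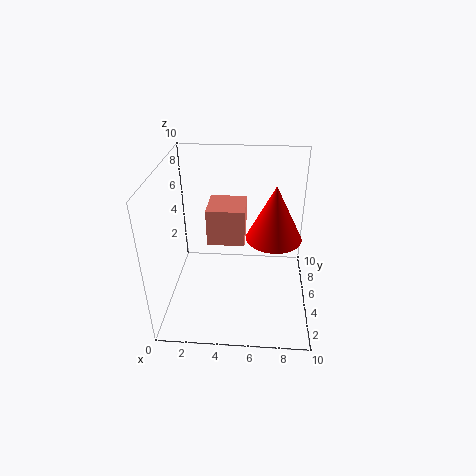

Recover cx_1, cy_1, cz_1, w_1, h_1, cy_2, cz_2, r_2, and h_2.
cx_1 = 3
cy_1 = 4
cz_1 = 5
w_1 = 2.5
h_1 = 2.5
cy_2 = 6
cz_2 = 4.5
r_2 = 2
h_2 = 4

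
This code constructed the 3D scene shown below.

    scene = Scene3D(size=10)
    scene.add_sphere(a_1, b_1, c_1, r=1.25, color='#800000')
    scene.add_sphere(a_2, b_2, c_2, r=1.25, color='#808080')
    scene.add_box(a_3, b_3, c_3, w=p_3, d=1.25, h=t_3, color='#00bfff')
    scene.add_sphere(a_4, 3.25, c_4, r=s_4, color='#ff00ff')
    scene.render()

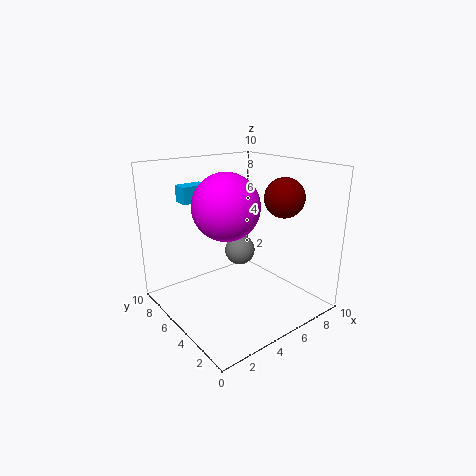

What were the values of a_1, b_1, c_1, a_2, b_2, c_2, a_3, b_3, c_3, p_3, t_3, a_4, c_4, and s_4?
a_1 = 6.25
b_1 = 2
c_1 = 8.25
a_2 = 7.75
b_2 = 8.25
c_2 = 2.25
a_3 = 2.75
b_3 = 8.25
c_3 = 7
p_3 = 2
t_3 = 1.25
a_4 = 2.75
c_4 = 8
s_4 = 2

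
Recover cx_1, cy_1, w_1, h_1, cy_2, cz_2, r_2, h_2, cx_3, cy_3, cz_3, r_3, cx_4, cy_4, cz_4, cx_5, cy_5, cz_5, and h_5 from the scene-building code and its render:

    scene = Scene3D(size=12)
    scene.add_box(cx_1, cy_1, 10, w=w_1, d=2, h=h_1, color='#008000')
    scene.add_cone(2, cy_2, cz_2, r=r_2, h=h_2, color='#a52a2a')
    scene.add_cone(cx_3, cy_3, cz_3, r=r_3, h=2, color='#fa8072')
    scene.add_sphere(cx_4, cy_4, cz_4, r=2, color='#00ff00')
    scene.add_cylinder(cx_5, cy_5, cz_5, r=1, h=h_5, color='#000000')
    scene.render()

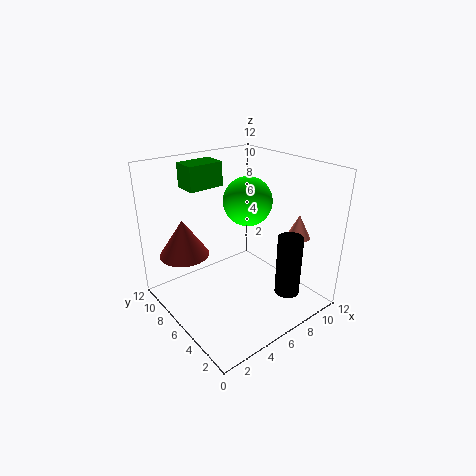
cx_1 = 3, cy_1 = 8, w_1 = 3, h_1 = 2, cy_2 = 8, cz_2 = 5, r_2 = 2, h_2 = 3, cx_3 = 10, cy_3 = 3, cz_3 = 6, r_3 = 1, cx_4 = 7, cy_4 = 6, cz_4 = 9, cx_5 = 8, cy_5 = 2, cz_5 = 2, h_5 = 5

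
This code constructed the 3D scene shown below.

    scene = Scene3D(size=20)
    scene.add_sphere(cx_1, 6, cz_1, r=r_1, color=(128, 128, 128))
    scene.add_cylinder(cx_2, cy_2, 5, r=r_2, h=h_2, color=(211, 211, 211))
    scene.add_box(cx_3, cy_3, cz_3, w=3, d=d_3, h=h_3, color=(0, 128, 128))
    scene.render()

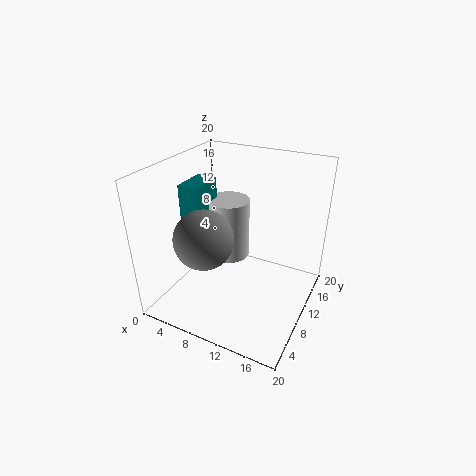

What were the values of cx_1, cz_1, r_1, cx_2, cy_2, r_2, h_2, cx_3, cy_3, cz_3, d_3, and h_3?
cx_1 = 7; cz_1 = 11; r_1 = 4; cx_2 = 7; cy_2 = 13; r_2 = 3; h_2 = 9; cx_3 = 2; cy_3 = 8; cz_3 = 8; d_3 = 5; h_3 = 9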